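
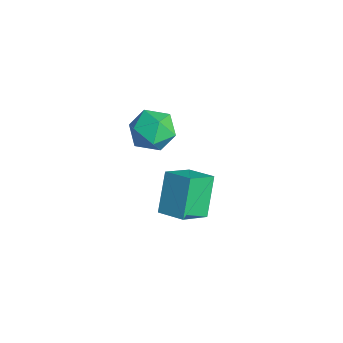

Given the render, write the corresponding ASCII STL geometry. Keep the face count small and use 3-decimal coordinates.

solid 
facet normal 0.505 0.674 -0.539
outer loop
vertex 0.111 2.012 0.043
vertex -0.501 2.641 0.257
vertex 0.224 2.519 0.783
endloop
endfacet
facet normal 0.946 0.183 -0.269
outer loop
vertex 0.111 2.012 0.043
vertex 0.224 2.519 0.783
vertex 0.403 1.633 0.811
endloop
endfacet
facet normal 0.733 -0.457 -0.504
outer loop
vertex 0.111 2.012 0.043
vertex 0.403 1.633 0.811
vertex -0.212 1.208 0.303
endloop
endfacet
facet normal 0.161 -0.362 -0.918
outer loop
vertex 0.111 2.012 0.043
vertex -0.212 1.208 0.303
vertex -0.771 1.831 -0.04
endloop
endfacet
facet normal 0.019 0.339 -0.941
outer loop
vertex 0.111 2.012 0.043
vertex -0.771 1.831 -0.04
vertex -0.501 2.641 0.257
endloop
endfacet
facet normal 0.877 0.191 0.440
outer loop
vertex 0.403 1.633 0.811
vertex 0.224 2.519 0.783
vertex -0.029 2.029 1.5
endloop
endfacet
facet normal 0.163 0.987 0.004
outer loop
vertex 0.224 2.519 0.783
vertex -0.501 2.641 0.257
vertex -0.588 2.652 1.157
endloop
endfacet
facet normal -0.622 0.444 -0.645
outer loop
vertex -0.501 2.641 0.257
vertex -0.771 1.831 -0.04
vertex -1.203 2.227 0.649
endloop
endfacet
facet normal -0.393 -0.688 -0.609
outer loop
vertex -0.771 1.831 -0.04
vertex -0.212 1.208 0.303
vertex -1.024 1.341 0.677
endloop
endfacet
facet normal 0.532 -0.844 0.062
outer loop
vertex -0.212 1.208 0.303
vertex 0.403 1.633 0.811
vertex -0.299 1.219 1.203
endloop
endfacet
facet normal -0.161 0.362 0.918
outer loop
vertex -0.911 1.848 1.417
vertex -0.029 2.029 1.5
vertex -0.588 2.652 1.157
endloop
endfacet
facet normal -0.733 0.457 0.504
outer loop
vertex -0.911 1.848 1.417
vertex -0.588 2.652 1.157
vertex -1.203 2.227 0.649
endloop
endfacet
facet normal -0.946 -0.183 0.269
outer loop
vertex -0.911 1.848 1.417
vertex -1.203 2.227 0.649
vertex -1.024 1.341 0.677
endloop
endfacet
facet normal -0.505 -0.674 0.539
outer loop
vertex -0.911 1.848 1.417
vertex -1.024 1.341 0.677
vertex -0.299 1.219 1.203
endloop
endfacet
facet normal -0.019 -0.339 0.941
outer loop
vertex -0.911 1.848 1.417
vertex -0.299 1.219 1.203
vertex -0.029 2.029 1.5
endloop
endfacet
facet normal 0.393 0.688 0.609
outer loop
vertex -0.588 2.652 1.157
vertex -0.029 2.029 1.5
vertex 0.224 2.519 0.783
endloop
endfacet
facet normal -0.532 0.844 -0.062
outer loop
vertex -1.203 2.227 0.649
vertex -0.588 2.652 1.157
vertex -0.501 2.641 0.257
endloop
endfacet
facet normal -0.877 -0.191 -0.440
outer loop
vertex -1.024 1.341 0.677
vertex -1.203 2.227 0.649
vertex -0.771 1.831 -0.04
endloop
endfacet
facet normal -0.163 -0.987 -0.004
outer loop
vertex -0.299 1.219 1.203
vertex -1.024 1.341 0.677
vertex -0.212 1.208 0.303
endloop
endfacet
facet normal 0.622 -0.444 0.645
outer loop
vertex -0.029 2.029 1.5
vertex -0.299 1.219 1.203
vertex 0.403 1.633 0.811
endloop
endfacet
facet normal -0.473 0.361 0.804
outer loop
vertex -0.657 2.496 -2.167
vertex 0.288 3.027 -1.85
vertex -1.022 3.559 -2.859
endloop
endfacet
facet normal -0.837 -0.470 -0.281
outer loop
vertex -0.228 2.953 -4.21
vertex -0.657 2.496 -2.167
vertex -1.022 3.559 -2.859
endloop
endfacet
facet normal -0.473 0.361 0.804
outer loop
vertex -1.022 3.559 -2.859
vertex 0.288 3.027 -1.85
vertex -0.077 4.09 -2.542
endloop
endfacet
facet normal -0.277 0.805 -0.524
outer loop
vertex -0.077 4.09 -2.542
vertex -0.228 2.953 -4.21
vertex -1.022 3.559 -2.859
endloop
endfacet
facet normal 0.277 -0.805 0.524
outer loop
vertex -0.657 2.496 -2.167
vertex 1.082 2.421 -3.201
vertex 0.288 3.027 -1.85
endloop
endfacet
facet normal -0.837 -0.470 -0.281
outer loop
vertex 0.137 1.89 -3.518
vertex -0.657 2.496 -2.167
vertex -0.228 2.953 -4.21
endloop
endfacet
facet normal 0.277 -0.805 0.524
outer loop
vertex 0.137 1.89 -3.518
vertex 1.082 2.421 -3.201
vertex -0.657 2.496 -2.167
endloop
endfacet
facet normal 0.837 0.470 0.281
outer loop
vertex 0.288 3.027 -1.85
vertex 1.082 2.421 -3.201
vertex -0.077 4.09 -2.542
endloop
endfacet
facet normal -0.277 0.805 -0.524
outer loop
vertex 0.717 3.484 -3.893
vertex -0.228 2.953 -4.21
vertex -0.077 4.09 -2.542
endloop
endfacet
facet normal 0.837 0.470 0.281
outer loop
vertex -0.077 4.09 -2.542
vertex 1.082 2.421 -3.201
vertex 0.717 3.484 -3.893
endloop
endfacet
facet normal 0.473 -0.361 -0.804
outer loop
vertex 0.717 3.484 -3.893
vertex 0.137 1.89 -3.518
vertex -0.228 2.953 -4.21
endloop
endfacet
facet normal 0.473 -0.361 -0.804
outer loop
vertex 1.082 2.421 -3.201
vertex 0.137 1.89 -3.518
vertex 0.717 3.484 -3.893
endloop
endfacet

endsolid


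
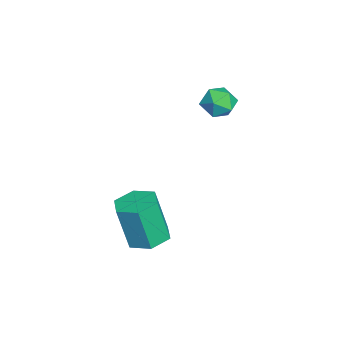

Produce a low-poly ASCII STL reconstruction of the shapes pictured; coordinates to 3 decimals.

solid 
facet normal 0.042 0.238 -0.970
outer loop
vertex 0.805 -2.547 -1.595
vertex -0.001 -2.682 -1.663
vertex 0.274 -1.934 -1.468
endloop
endfacet
facet normal 0.761 0.621 0.185
outer loop
vertex 0.805 -2.547 -1.595
vertex 0.274 -1.934 -1.468
vertex 0.727 -2.983 0.191
endloop
endfacet
facet normal 0.762 0.621 0.185
outer loop
vertex 0.727 -2.983 0.191
vertex 0.274 -1.934 -1.468
vertex 0.197 -2.371 0.318
endloop
endfacet
facet normal -0.042 -0.238 0.970
outer loop
vertex 0.727 -2.983 0.191
vertex 0.197 -2.371 0.318
vertex -0.079 -3.118 0.123
endloop
endfacet
facet normal 0.042 0.238 -0.970
outer loop
vertex 0.274 -1.934 -1.468
vertex -0.001 -2.682 -1.663
vertex -0.532 -2.069 -1.536
endloop
endfacet
facet normal -0.179 0.957 0.227
outer loop
vertex 0.274 -1.934 -1.468
vertex -0.532 -2.069 -1.536
vertex 0.197 -2.371 0.318
endloop
endfacet
facet normal -0.179 0.957 0.227
outer loop
vertex 0.197 -2.371 0.318
vertex -0.532 -2.069 -1.536
vertex -0.609 -2.506 0.25
endloop
endfacet
facet normal -0.042 -0.238 0.970
outer loop
vertex 0.197 -2.371 0.318
vertex -0.609 -2.506 0.25
vertex -0.079 -3.118 0.123
endloop
endfacet
facet normal 0.042 0.238 -0.970
outer loop
vertex -0.532 -2.069 -1.536
vertex -0.001 -2.682 -1.663
vertex -0.807 -2.817 -1.731
endloop
endfacet
facet normal -0.941 0.335 0.041
outer loop
vertex -0.532 -2.069 -1.536
vertex -0.807 -2.817 -1.731
vertex -0.609 -2.506 0.25
endloop
endfacet
facet normal -0.941 0.337 0.041
outer loop
vertex -0.609 -2.506 0.25
vertex -0.807 -2.817 -1.731
vertex -0.885 -3.253 0.055
endloop
endfacet
facet normal -0.042 -0.238 0.970
outer loop
vertex -0.609 -2.506 0.25
vertex -0.885 -3.253 0.055
vertex -0.079 -3.118 0.123
endloop
endfacet
facet normal 0.042 0.238 -0.970
outer loop
vertex -0.807 -2.817 -1.731
vertex -0.001 -2.682 -1.663
vertex -0.277 -3.429 -1.858
endloop
endfacet
facet normal -0.762 -0.621 -0.185
outer loop
vertex -0.807 -2.817 -1.731
vertex -0.277 -3.429 -1.858
vertex -0.885 -3.253 0.055
endloop
endfacet
facet normal -0.761 -0.621 -0.185
outer loop
vertex -0.885 -3.253 0.055
vertex -0.277 -3.429 -1.858
vertex -0.354 -3.866 -0.072
endloop
endfacet
facet normal -0.042 -0.238 0.970
outer loop
vertex -0.885 -3.253 0.055
vertex -0.354 -3.866 -0.072
vertex -0.079 -3.118 0.123
endloop
endfacet
facet normal 0.042 0.238 -0.970
outer loop
vertex -0.277 -3.429 -1.858
vertex -0.001 -2.682 -1.663
vertex 0.529 -3.294 -1.79
endloop
endfacet
facet normal 0.179 -0.957 -0.227
outer loop
vertex -0.277 -3.429 -1.858
vertex 0.529 -3.294 -1.79
vertex -0.354 -3.866 -0.072
endloop
endfacet
facet normal 0.179 -0.957 -0.227
outer loop
vertex -0.354 -3.866 -0.072
vertex 0.529 -3.294 -1.79
vertex 0.452 -3.731 -0.004
endloop
endfacet
facet normal -0.042 -0.238 0.970
outer loop
vertex -0.354 -3.866 -0.072
vertex 0.452 -3.731 -0.004
vertex -0.079 -3.118 0.123
endloop
endfacet
facet normal 0.042 0.238 -0.970
outer loop
vertex 0.529 -3.294 -1.79
vertex -0.001 -2.682 -1.663
vertex 0.805 -2.547 -1.595
endloop
endfacet
facet normal 0.941 -0.337 -0.042
outer loop
vertex 0.529 -3.294 -1.79
vertex 0.805 -2.547 -1.595
vertex 0.452 -3.731 -0.004
endloop
endfacet
facet normal 0.941 -0.335 -0.041
outer loop
vertex 0.452 -3.731 -0.004
vertex 0.805 -2.547 -1.595
vertex 0.727 -2.983 0.191
endloop
endfacet
facet normal -0.042 -0.238 0.970
outer loop
vertex 0.452 -3.731 -0.004
vertex 0.727 -2.983 0.191
vertex -0.079 -3.118 0.123
endloop
endfacet
facet normal -0.420 0.700 -0.577
outer loop
vertex -2.866 -0.117 2.65
vertex -3.52 -0.296 2.909
vertex -3.126 0.214 3.241
endloop
endfacet
facet normal 0.242 0.888 -0.391
outer loop
vertex -2.866 -0.117 2.65
vertex -3.126 0.214 3.241
vertex -2.429 0.013 3.215
endloop
endfacet
facet normal 0.688 0.379 -0.619
outer loop
vertex -2.866 -0.117 2.65
vertex -2.429 0.013 3.215
vertex -2.393 -0.622 2.866
endloop
endfacet
facet normal 0.300 -0.123 -0.946
outer loop
vertex -2.866 -0.117 2.65
vertex -2.393 -0.622 2.866
vertex -3.067 -0.813 2.677
endloop
endfacet
facet normal -0.385 0.075 -0.920
outer loop
vertex -2.866 -0.117 2.65
vertex -3.067 -0.813 2.677
vertex -3.52 -0.296 2.909
endloop
endfacet
facet normal 0.273 0.906 0.322
outer loop
vertex -2.429 0.013 3.215
vertex -3.126 0.214 3.241
vertex -2.813 -0.087 3.823
endloop
endfacet
facet normal -0.798 0.602 0.021
outer loop
vertex -3.126 0.214 3.241
vertex -3.52 -0.296 2.909
vertex -3.487 -0.278 3.634
endloop
endfacet
facet normal -0.740 -0.408 -0.534
outer loop
vertex -3.52 -0.296 2.909
vertex -3.067 -0.813 2.677
vertex -3.451 -0.913 3.285
endloop
endfacet
facet normal 0.368 -0.730 -0.576
outer loop
vertex -3.067 -0.813 2.677
vertex -2.393 -0.622 2.866
vertex -2.754 -1.114 3.259
endloop
endfacet
facet normal 0.995 0.082 -0.047
outer loop
vertex -2.393 -0.622 2.866
vertex -2.429 0.013 3.215
vertex -2.36 -0.604 3.591
endloop
endfacet
facet normal -0.300 0.123 0.946
outer loop
vertex -3.014 -0.783 3.85
vertex -2.813 -0.087 3.823
vertex -3.487 -0.278 3.634
endloop
endfacet
facet normal -0.688 -0.379 0.619
outer loop
vertex -3.014 -0.783 3.85
vertex -3.487 -0.278 3.634
vertex -3.451 -0.913 3.285
endloop
endfacet
facet normal -0.242 -0.888 0.391
outer loop
vertex -3.014 -0.783 3.85
vertex -3.451 -0.913 3.285
vertex -2.754 -1.114 3.259
endloop
endfacet
facet normal 0.420 -0.700 0.577
outer loop
vertex -3.014 -0.783 3.85
vertex -2.754 -1.114 3.259
vertex -2.36 -0.604 3.591
endloop
endfacet
facet normal 0.385 -0.075 0.920
outer loop
vertex -3.014 -0.783 3.85
vertex -2.36 -0.604 3.591
vertex -2.813 -0.087 3.823
endloop
endfacet
facet normal -0.368 0.730 0.576
outer loop
vertex -3.487 -0.278 3.634
vertex -2.813 -0.087 3.823
vertex -3.126 0.214 3.241
endloop
endfacet
facet normal -0.995 -0.082 0.047
outer loop
vertex -3.451 -0.913 3.285
vertex -3.487 -0.278 3.634
vertex -3.52 -0.296 2.909
endloop
endfacet
facet normal -0.273 -0.906 -0.322
outer loop
vertex -2.754 -1.114 3.259
vertex -3.451 -0.913 3.285
vertex -3.067 -0.813 2.677
endloop
endfacet
facet normal 0.798 -0.602 -0.021
outer loop
vertex -2.36 -0.604 3.591
vertex -2.754 -1.114 3.259
vertex -2.393 -0.622 2.866
endloop
endfacet
facet normal 0.740 0.408 0.534
outer loop
vertex -2.813 -0.087 3.823
vertex -2.36 -0.604 3.591
vertex -2.429 0.013 3.215
endloop
endfacet

endsolid


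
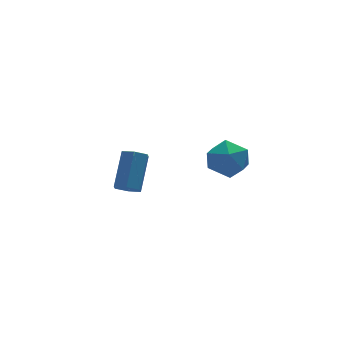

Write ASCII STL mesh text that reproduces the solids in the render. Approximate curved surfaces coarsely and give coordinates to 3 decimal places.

solid 
facet normal 0.221 0.817 0.532
outer loop
vertex -1.203 -0.675 3.508
vertex -0.882 -1.311 4.352
vertex -0.152 -1.007 3.581
endloop
endfacet
facet normal 0.308 0.937 -0.167
outer loop
vertex -1.203 -0.675 3.508
vertex -0.152 -1.007 3.581
vertex -0.666 -1.012 2.604
endloop
endfacet
facet normal -0.317 0.812 -0.491
outer loop
vertex -1.203 -0.675 3.508
vertex -0.666 -1.012 2.604
vertex -1.713 -1.32 2.77
endloop
endfacet
facet normal -0.788 0.615 0.007
outer loop
vertex -1.203 -0.675 3.508
vertex -1.713 -1.32 2.77
vertex -1.847 -1.504 3.851
endloop
endfacet
facet normal -0.456 0.619 0.640
outer loop
vertex -1.203 -0.675 3.508
vertex -1.847 -1.504 3.851
vertex -0.882 -1.311 4.352
endloop
endfacet
facet normal 0.782 0.465 -0.414
outer loop
vertex -0.666 -1.012 2.604
vertex -0.152 -1.007 3.581
vertex -0.013 -1.856 2.889
endloop
endfacet
facet normal 0.643 0.273 0.716
outer loop
vertex -0.152 -1.007 3.581
vertex -0.882 -1.311 4.352
vertex -0.147 -2.04 3.97
endloop
endfacet
facet normal -0.452 -0.049 0.890
outer loop
vertex -0.882 -1.311 4.352
vertex -1.847 -1.504 3.851
vertex -1.194 -2.348 4.136
endloop
endfacet
facet normal -0.990 -0.054 -0.132
outer loop
vertex -1.847 -1.504 3.851
vertex -1.713 -1.32 2.77
vertex -1.708 -2.353 3.159
endloop
endfacet
facet normal -0.226 0.263 -0.938
outer loop
vertex -1.713 -1.32 2.77
vertex -0.666 -1.012 2.604
vertex -0.978 -2.049 2.388
endloop
endfacet
facet normal 0.788 -0.615 -0.007
outer loop
vertex -0.657 -2.685 3.232
vertex -0.013 -1.856 2.889
vertex -0.147 -2.04 3.97
endloop
endfacet
facet normal 0.317 -0.812 0.491
outer loop
vertex -0.657 -2.685 3.232
vertex -0.147 -2.04 3.97
vertex -1.194 -2.348 4.136
endloop
endfacet
facet normal -0.308 -0.937 0.167
outer loop
vertex -0.657 -2.685 3.232
vertex -1.194 -2.348 4.136
vertex -1.708 -2.353 3.159
endloop
endfacet
facet normal -0.221 -0.817 -0.532
outer loop
vertex -0.657 -2.685 3.232
vertex -1.708 -2.353 3.159
vertex -0.978 -2.049 2.388
endloop
endfacet
facet normal 0.456 -0.619 -0.640
outer loop
vertex -0.657 -2.685 3.232
vertex -0.978 -2.049 2.388
vertex -0.013 -1.856 2.889
endloop
endfacet
facet normal 0.990 0.054 0.132
outer loop
vertex -0.147 -2.04 3.97
vertex -0.013 -1.856 2.889
vertex -0.152 -1.007 3.581
endloop
endfacet
facet normal 0.226 -0.263 0.938
outer loop
vertex -1.194 -2.348 4.136
vertex -0.147 -2.04 3.97
vertex -0.882 -1.311 4.352
endloop
endfacet
facet normal -0.782 -0.465 0.414
outer loop
vertex -1.708 -2.353 3.159
vertex -1.194 -2.348 4.136
vertex -1.847 -1.504 3.851
endloop
endfacet
facet normal -0.643 -0.273 -0.716
outer loop
vertex -0.978 -2.049 2.388
vertex -1.708 -2.353 3.159
vertex -1.713 -1.32 2.77
endloop
endfacet
facet normal 0.452 0.049 -0.890
outer loop
vertex -0.013 -1.856 2.889
vertex -0.978 -2.049 2.388
vertex -0.666 -1.012 2.604
endloop
endfacet
facet normal -0.419 -0.564 -0.712
outer loop
vertex -3.349 2.577 -0.748
vertex -3.754 3.117 -0.937
vertex -3.127 3.028 -1.236
endloop
endfacet
facet normal 0.851 -0.517 -0.091
outer loop
vertex -3.349 2.577 -0.748
vertex -3.127 3.028 -1.236
vertex -2.482 3.744 0.725
endloop
endfacet
facet normal 0.850 -0.518 -0.091
outer loop
vertex -2.482 3.744 0.725
vertex -3.127 3.028 -1.236
vertex -2.259 4.195 0.238
endloop
endfacet
facet normal 0.419 0.563 0.713
outer loop
vertex -2.482 3.744 0.725
vertex -2.259 4.195 0.238
vertex -2.886 4.283 0.537
endloop
endfacet
facet normal -0.419 -0.563 -0.712
outer loop
vertex -3.127 3.028 -1.236
vertex -3.754 3.117 -0.937
vertex -3.532 3.567 -1.424
endloop
endfacet
facet normal 0.700 0.299 -0.649
outer loop
vertex -3.127 3.028 -1.236
vertex -3.532 3.567 -1.424
vertex -2.259 4.195 0.238
endloop
endfacet
facet normal 0.700 0.298 -0.649
outer loop
vertex -2.259 4.195 0.238
vertex -3.532 3.567 -1.424
vertex -2.664 4.734 0.049
endloop
endfacet
facet normal 0.419 0.564 0.712
outer loop
vertex -2.259 4.195 0.238
vertex -2.664 4.734 0.049
vertex -2.886 4.283 0.537
endloop
endfacet
facet normal -0.420 -0.563 -0.712
outer loop
vertex -3.532 3.567 -1.424
vertex -3.754 3.117 -0.937
vertex -4.158 3.656 -1.125
endloop
endfacet
facet normal -0.150 0.816 -0.558
outer loop
vertex -3.532 3.567 -1.424
vertex -4.158 3.656 -1.125
vertex -2.664 4.734 0.049
endloop
endfacet
facet normal -0.150 0.816 -0.558
outer loop
vertex -2.664 4.734 0.049
vertex -4.158 3.656 -1.125
vertex -3.291 4.823 0.348
endloop
endfacet
facet normal 0.419 0.564 0.712
outer loop
vertex -2.664 4.734 0.049
vertex -3.291 4.823 0.348
vertex -2.886 4.283 0.537
endloop
endfacet
facet normal -0.419 -0.563 -0.713
outer loop
vertex -4.158 3.656 -1.125
vertex -3.754 3.117 -0.937
vertex -4.381 3.205 -0.638
endloop
endfacet
facet normal -0.851 0.518 0.090
outer loop
vertex -4.158 3.656 -1.125
vertex -4.381 3.205 -0.638
vertex -3.291 4.823 0.348
endloop
endfacet
facet normal -0.851 0.518 0.091
outer loop
vertex -3.291 4.823 0.348
vertex -4.381 3.205 -0.638
vertex -3.513 4.372 0.836
endloop
endfacet
facet normal 0.419 0.564 0.712
outer loop
vertex -3.291 4.823 0.348
vertex -3.513 4.372 0.836
vertex -2.886 4.283 0.537
endloop
endfacet
facet normal -0.419 -0.564 -0.712
outer loop
vertex -4.381 3.205 -0.638
vertex -3.754 3.117 -0.937
vertex -3.976 2.666 -0.449
endloop
endfacet
facet normal -0.700 -0.299 0.649
outer loop
vertex -4.381 3.205 -0.638
vertex -3.976 2.666 -0.449
vertex -3.513 4.372 0.836
endloop
endfacet
facet normal -0.699 -0.299 0.649
outer loop
vertex -3.513 4.372 0.836
vertex -3.976 2.666 -0.449
vertex -3.108 3.833 1.024
endloop
endfacet
facet normal 0.419 0.563 0.712
outer loop
vertex -3.513 4.372 0.836
vertex -3.108 3.833 1.024
vertex -2.886 4.283 0.537
endloop
endfacet
facet normal -0.419 -0.564 -0.712
outer loop
vertex -3.976 2.666 -0.449
vertex -3.754 3.117 -0.937
vertex -3.349 2.577 -0.748
endloop
endfacet
facet normal 0.150 -0.816 0.558
outer loop
vertex -3.976 2.666 -0.449
vertex -3.349 2.577 -0.748
vertex -3.108 3.833 1.024
endloop
endfacet
facet normal 0.150 -0.816 0.558
outer loop
vertex -3.108 3.833 1.024
vertex -3.349 2.577 -0.748
vertex -2.482 3.744 0.725
endloop
endfacet
facet normal 0.420 0.563 0.712
outer loop
vertex -3.108 3.833 1.024
vertex -2.482 3.744 0.725
vertex -2.886 4.283 0.537
endloop
endfacet

endsolid


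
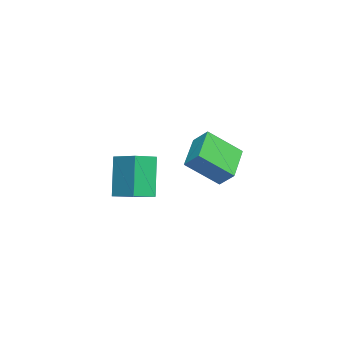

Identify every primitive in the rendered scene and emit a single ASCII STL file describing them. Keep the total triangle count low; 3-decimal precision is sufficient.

solid 
facet normal -0.918 -0.016 0.397
outer loop
vertex -4.23 -0.72 2.442
vertex -4.783 0.681 1.219
vertex -4.507 -1.411 1.775
endloop
endfacet
facet normal 0.285 -0.722 0.630
outer loop
vertex -2.717 -1.381 1.001
vertex -4.23 -0.72 2.442
vertex -4.507 -1.411 1.775
endloop
endfacet
facet normal -0.918 -0.016 0.396
outer loop
vertex -4.507 -1.411 1.775
vertex -4.783 0.681 1.219
vertex -5.059 -0.01 0.552
endloop
endfacet
facet normal -0.277 -0.692 -0.667
outer loop
vertex -5.059 -0.01 0.552
vertex -2.717 -1.381 1.001
vertex -4.507 -1.411 1.775
endloop
endfacet
facet normal 0.277 0.692 0.667
outer loop
vertex -4.23 -0.72 2.442
vertex -2.993 0.711 0.445
vertex -4.783 0.681 1.219
endloop
endfacet
facet normal 0.285 -0.722 0.630
outer loop
vertex -2.441 -0.69 1.668
vertex -4.23 -0.72 2.442
vertex -2.717 -1.381 1.001
endloop
endfacet
facet normal 0.277 0.692 0.667
outer loop
vertex -2.441 -0.69 1.668
vertex -2.993 0.711 0.445
vertex -4.23 -0.72 2.442
endloop
endfacet
facet normal -0.285 0.722 -0.630
outer loop
vertex -4.783 0.681 1.219
vertex -2.993 0.711 0.445
vertex -5.059 -0.01 0.552
endloop
endfacet
facet normal -0.277 -0.692 -0.667
outer loop
vertex -3.27 0.02 -0.222
vertex -2.717 -1.381 1.001
vertex -5.059 -0.01 0.552
endloop
endfacet
facet normal -0.285 0.722 -0.630
outer loop
vertex -5.059 -0.01 0.552
vertex -2.993 0.711 0.445
vertex -3.27 0.02 -0.222
endloop
endfacet
facet normal 0.918 0.016 -0.397
outer loop
vertex -3.27 0.02 -0.222
vertex -2.441 -0.69 1.668
vertex -2.717 -1.381 1.001
endloop
endfacet
facet normal 0.918 0.015 -0.397
outer loop
vertex -2.993 0.711 0.445
vertex -2.441 -0.69 1.668
vertex -3.27 0.02 -0.222
endloop
endfacet
facet normal -0.725 0.638 -0.258
outer loop
vertex -0.593 -2.916 2.04
vertex 0.251 -1.774 2.493
vertex 0.214 -2.763 0.151
endloop
endfacet
facet normal -0.567 -0.766 -0.304
outer loop
vertex 0.989 -3.446 0.427
vertex -0.593 -2.916 2.04
vertex 0.214 -2.763 0.151
endloop
endfacet
facet normal -0.725 0.638 -0.258
outer loop
vertex 0.214 -2.763 0.151
vertex 0.251 -1.774 2.493
vertex 1.058 -1.621 0.604
endloop
endfacet
facet normal 0.392 0.074 -0.917
outer loop
vertex 1.058 -1.621 0.604
vertex 0.989 -3.446 0.427
vertex 0.214 -2.763 0.151
endloop
endfacet
facet normal -0.392 -0.074 0.917
outer loop
vertex -0.593 -2.916 2.04
vertex 1.026 -2.457 2.769
vertex 0.251 -1.774 2.493
endloop
endfacet
facet normal -0.567 -0.766 -0.304
outer loop
vertex 0.182 -3.599 2.316
vertex -0.593 -2.916 2.04
vertex 0.989 -3.446 0.427
endloop
endfacet
facet normal -0.392 -0.074 0.917
outer loop
vertex 0.182 -3.599 2.316
vertex 1.026 -2.457 2.769
vertex -0.593 -2.916 2.04
endloop
endfacet
facet normal 0.567 0.766 0.304
outer loop
vertex 0.251 -1.774 2.493
vertex 1.026 -2.457 2.769
vertex 1.058 -1.621 0.604
endloop
endfacet
facet normal 0.392 0.074 -0.917
outer loop
vertex 1.833 -2.304 0.88
vertex 0.989 -3.446 0.427
vertex 1.058 -1.621 0.604
endloop
endfacet
facet normal 0.567 0.766 0.304
outer loop
vertex 1.058 -1.621 0.604
vertex 1.026 -2.457 2.769
vertex 1.833 -2.304 0.88
endloop
endfacet
facet normal 0.725 -0.638 0.258
outer loop
vertex 1.833 -2.304 0.88
vertex 0.182 -3.599 2.316
vertex 0.989 -3.446 0.427
endloop
endfacet
facet normal 0.725 -0.638 0.258
outer loop
vertex 1.026 -2.457 2.769
vertex 0.182 -3.599 2.316
vertex 1.833 -2.304 0.88
endloop
endfacet

endsolid


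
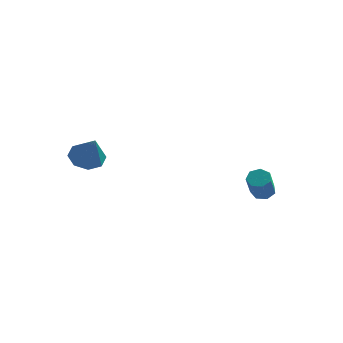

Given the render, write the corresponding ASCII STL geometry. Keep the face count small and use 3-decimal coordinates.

solid 
facet normal -0.142 0.626 -0.767
outer loop
vertex 4.227 2.62 0.334
vertex 3.898 2.281 0.118
vertex 3.793 2.666 0.452
endloop
endfacet
facet normal 0.241 0.773 0.586
outer loop
vertex 4.227 2.62 0.334
vertex 3.793 2.666 0.452
vertex 4.432 1.719 1.438
endloop
endfacet
facet normal 0.240 0.773 0.587
outer loop
vertex 4.432 1.719 1.438
vertex 3.793 2.666 0.452
vertex 3.998 1.764 1.556
endloop
endfacet
facet normal 0.143 -0.626 0.766
outer loop
vertex 4.432 1.719 1.438
vertex 3.998 1.764 1.556
vertex 4.102 1.379 1.222
endloop
endfacet
facet normal -0.143 0.626 -0.767
outer loop
vertex 3.793 2.666 0.452
vertex 3.898 2.281 0.118
vertex 3.439 2.421 0.318
endloop
endfacet
facet normal -0.603 0.560 0.569
outer loop
vertex 3.793 2.666 0.452
vertex 3.439 2.421 0.318
vertex 3.998 1.764 1.556
endloop
endfacet
facet normal -0.601 0.561 0.569
outer loop
vertex 3.998 1.764 1.556
vertex 3.439 2.421 0.318
vertex 3.643 1.52 1.422
endloop
endfacet
facet normal 0.141 -0.627 0.766
outer loop
vertex 3.998 1.764 1.556
vertex 3.643 1.52 1.422
vertex 4.102 1.379 1.222
endloop
endfacet
facet normal -0.143 0.626 -0.767
outer loop
vertex 3.439 2.421 0.318
vertex 3.898 2.281 0.118
vertex 3.429 2.071 0.034
endloop
endfacet
facet normal -0.990 -0.072 0.124
outer loop
vertex 3.439 2.421 0.318
vertex 3.429 2.071 0.034
vertex 3.643 1.52 1.422
endloop
endfacet
facet normal -0.990 -0.074 0.123
outer loop
vertex 3.643 1.52 1.422
vertex 3.429 2.071 0.034
vertex 3.634 1.169 1.137
endloop
endfacet
facet normal 0.142 -0.626 0.767
outer loop
vertex 3.643 1.52 1.422
vertex 3.634 1.169 1.137
vertex 4.102 1.379 1.222
endloop
endfacet
facet normal -0.143 0.626 -0.767
outer loop
vertex 3.429 2.071 0.034
vertex 3.898 2.281 0.118
vertex 3.773 1.879 -0.187
endloop
endfacet
facet normal -0.632 -0.653 -0.417
outer loop
vertex 3.429 2.071 0.034
vertex 3.773 1.879 -0.187
vertex 3.634 1.169 1.137
endloop
endfacet
facet normal -0.632 -0.654 -0.417
outer loop
vertex 3.634 1.169 1.137
vertex 3.773 1.879 -0.187
vertex 3.978 0.977 0.917
endloop
endfacet
facet normal 0.141 -0.626 0.767
outer loop
vertex 3.634 1.169 1.137
vertex 3.978 0.977 0.917
vertex 4.102 1.379 1.222
endloop
endfacet
facet normal -0.142 0.626 -0.767
outer loop
vertex 3.773 1.879 -0.187
vertex 3.898 2.281 0.118
vertex 4.21 1.989 -0.178
endloop
endfacet
facet normal 0.200 -0.740 -0.642
outer loop
vertex 3.773 1.879 -0.187
vertex 4.21 1.989 -0.178
vertex 3.978 0.977 0.917
endloop
endfacet
facet normal 0.201 -0.740 -0.642
outer loop
vertex 3.978 0.977 0.917
vertex 4.21 1.989 -0.178
vertex 4.415 1.088 0.926
endloop
endfacet
facet normal 0.143 -0.626 0.767
outer loop
vertex 3.978 0.977 0.917
vertex 4.415 1.088 0.926
vertex 4.102 1.379 1.222
endloop
endfacet
facet normal -0.142 0.626 -0.767
outer loop
vertex 4.21 1.989 -0.178
vertex 3.898 2.281 0.118
vertex 4.412 2.319 0.054
endloop
endfacet
facet normal 0.883 -0.270 -0.384
outer loop
vertex 4.21 1.989 -0.178
vertex 4.412 2.319 0.054
vertex 4.415 1.088 0.926
endloop
endfacet
facet normal 0.883 -0.270 -0.384
outer loop
vertex 4.415 1.088 0.926
vertex 4.412 2.319 0.054
vertex 4.617 1.418 1.158
endloop
endfacet
facet normal 0.143 -0.626 0.766
outer loop
vertex 4.415 1.088 0.926
vertex 4.617 1.418 1.158
vertex 4.102 1.379 1.222
endloop
endfacet
facet normal -0.142 0.626 -0.767
outer loop
vertex 4.412 2.319 0.054
vertex 3.898 2.281 0.118
vertex 4.227 2.62 0.334
endloop
endfacet
facet normal 0.901 0.403 0.162
outer loop
vertex 4.412 2.319 0.054
vertex 4.227 2.62 0.334
vertex 4.617 1.418 1.158
endloop
endfacet
facet normal 0.901 0.403 0.162
outer loop
vertex 4.617 1.418 1.158
vertex 4.227 2.62 0.334
vertex 4.432 1.719 1.438
endloop
endfacet
facet normal 0.143 -0.626 0.767
outer loop
vertex 4.617 1.418 1.158
vertex 4.432 1.719 1.438
vertex 4.102 1.379 1.222
endloop
endfacet
facet normal -0.474 0.395 -0.787
outer loop
vertex -0.413 -3.209 2.753
vertex -1.06 -3.19 3.152
vertex -0.481 -2.71 3.044
endloop
endfacet
facet normal 0.991 0.133 0.003
outer loop
vertex -0.413 -3.209 2.753
vertex -0.481 -2.71 3.044
vertex -0.34 -3.79 4.348
endloop
endfacet
facet normal -0.474 0.394 -0.787
outer loop
vertex -0.481 -2.71 3.044
vertex -1.06 -3.19 3.152
vertex -0.888 -2.492 3.398
endloop
endfacet
facet normal 0.684 0.596 0.420
outer loop
vertex -0.481 -2.71 3.044
vertex -0.888 -2.492 3.398
vertex -0.34 -3.79 4.348
endloop
endfacet
facet normal -0.474 0.394 -0.787
outer loop
vertex -0.888 -2.492 3.398
vertex -1.06 -3.19 3.152
vertex -1.396 -2.683 3.608
endloop
endfacet
facet normal 0.094 0.613 0.784
outer loop
vertex -0.888 -2.492 3.398
vertex -1.396 -2.683 3.608
vertex -0.34 -3.79 4.348
endloop
endfacet
facet normal -0.473 0.395 -0.788
outer loop
vertex -1.396 -2.683 3.608
vertex -1.06 -3.19 3.152
vertex -1.707 -3.171 3.55
endloop
endfacet
facet normal -0.437 0.173 0.883
outer loop
vertex -1.396 -2.683 3.608
vertex -1.707 -3.171 3.55
vertex -0.34 -3.79 4.348
endloop
endfacet
facet normal -0.473 0.395 -0.788
outer loop
vertex -1.707 -3.171 3.55
vertex -1.06 -3.19 3.152
vertex -1.639 -3.67 3.259
endloop
endfacet
facet normal -0.594 -0.464 0.657
outer loop
vertex -1.707 -3.171 3.55
vertex -1.639 -3.67 3.259
vertex -0.34 -3.79 4.348
endloop
endfacet
facet normal -0.473 0.395 -0.787
outer loop
vertex -1.639 -3.67 3.259
vertex -1.06 -3.19 3.152
vertex -1.232 -3.888 2.905
endloop
endfacet
facet normal -0.287 -0.927 0.241
outer loop
vertex -1.639 -3.67 3.259
vertex -1.232 -3.888 2.905
vertex -0.34 -3.79 4.348
endloop
endfacet
facet normal -0.473 0.395 -0.788
outer loop
vertex -1.232 -3.888 2.905
vertex -1.06 -3.19 3.152
vertex -0.724 -3.697 2.696
endloop
endfacet
facet normal 0.304 -0.945 -0.124
outer loop
vertex -1.232 -3.888 2.905
vertex -0.724 -3.697 2.696
vertex -0.34 -3.79 4.348
endloop
endfacet
facet normal -0.474 0.394 -0.787
outer loop
vertex -0.724 -3.697 2.696
vertex -1.06 -3.19 3.152
vertex -0.413 -3.209 2.753
endloop
endfacet
facet normal 0.834 -0.505 -0.222
outer loop
vertex -0.724 -3.697 2.696
vertex -0.413 -3.209 2.753
vertex -0.34 -3.79 4.348
endloop
endfacet

endsolid


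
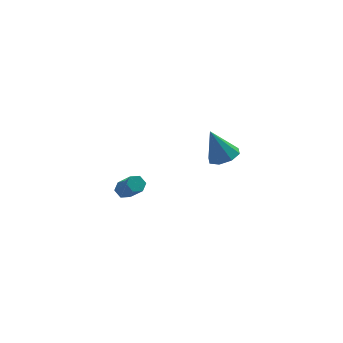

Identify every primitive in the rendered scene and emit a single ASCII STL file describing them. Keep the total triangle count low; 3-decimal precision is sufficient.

solid 
facet normal -0.237 0.623 -0.746
outer loop
vertex -1.435 3.817 -3.319
vertex -1.947 3.777 -3.19
vertex -1.648 4.154 -2.97
endloop
endfacet
facet normal 0.884 0.456 0.100
outer loop
vertex -1.435 3.817 -3.319
vertex -1.648 4.154 -2.97
vertex -1.08 2.883 -2.199
endloop
endfacet
facet normal 0.885 0.455 0.099
outer loop
vertex -1.08 2.883 -2.199
vertex -1.648 4.154 -2.97
vertex -1.293 3.221 -1.851
endloop
endfacet
facet normal 0.236 -0.621 0.748
outer loop
vertex -1.08 2.883 -2.199
vertex -1.293 3.221 -1.851
vertex -1.593 2.843 -2.07
endloop
endfacet
facet normal -0.237 0.623 -0.746
outer loop
vertex -1.648 4.154 -2.97
vertex -1.947 3.777 -3.19
vertex -2.16 4.114 -2.841
endloop
endfacet
facet normal 0.095 0.779 0.619
outer loop
vertex -1.648 4.154 -2.97
vertex -2.16 4.114 -2.841
vertex -1.293 3.221 -1.851
endloop
endfacet
facet normal 0.096 0.780 0.619
outer loop
vertex -1.293 3.221 -1.851
vertex -2.16 4.114 -2.841
vertex -1.805 3.181 -1.721
endloop
endfacet
facet normal 0.238 -0.621 0.746
outer loop
vertex -1.293 3.221 -1.851
vertex -1.805 3.181 -1.721
vertex -1.593 2.843 -2.07
endloop
endfacet
facet normal -0.236 0.623 -0.746
outer loop
vertex -2.16 4.114 -2.841
vertex -1.947 3.777 -3.19
vertex -2.46 3.737 -3.061
endloop
endfacet
facet normal -0.790 0.325 0.521
outer loop
vertex -2.16 4.114 -2.841
vertex -2.46 3.737 -3.061
vertex -1.805 3.181 -1.721
endloop
endfacet
facet normal -0.790 0.324 0.521
outer loop
vertex -1.805 3.181 -1.721
vertex -2.46 3.737 -3.061
vertex -2.105 2.803 -1.941
endloop
endfacet
facet normal 0.237 -0.622 0.746
outer loop
vertex -1.805 3.181 -1.721
vertex -2.105 2.803 -1.941
vertex -1.593 2.843 -2.07
endloop
endfacet
facet normal -0.236 0.621 -0.748
outer loop
vertex -2.46 3.737 -3.061
vertex -1.947 3.777 -3.19
vertex -2.247 3.399 -3.409
endloop
endfacet
facet normal -0.885 -0.455 -0.099
outer loop
vertex -2.46 3.737 -3.061
vertex -2.247 3.399 -3.409
vertex -2.105 2.803 -1.941
endloop
endfacet
facet normal -0.884 -0.456 -0.100
outer loop
vertex -2.105 2.803 -1.941
vertex -2.247 3.399 -3.409
vertex -1.892 2.466 -2.29
endloop
endfacet
facet normal 0.237 -0.623 0.746
outer loop
vertex -2.105 2.803 -1.941
vertex -1.892 2.466 -2.29
vertex -1.593 2.843 -2.07
endloop
endfacet
facet normal -0.238 0.621 -0.746
outer loop
vertex -2.247 3.399 -3.409
vertex -1.947 3.777 -3.19
vertex -1.735 3.439 -3.539
endloop
endfacet
facet normal -0.096 -0.779 -0.619
outer loop
vertex -2.247 3.399 -3.409
vertex -1.735 3.439 -3.539
vertex -1.892 2.466 -2.29
endloop
endfacet
facet normal -0.095 -0.779 -0.619
outer loop
vertex -1.892 2.466 -2.29
vertex -1.735 3.439 -3.539
vertex -1.38 2.506 -2.419
endloop
endfacet
facet normal 0.237 -0.623 0.746
outer loop
vertex -1.892 2.466 -2.29
vertex -1.38 2.506 -2.419
vertex -1.593 2.843 -2.07
endloop
endfacet
facet normal -0.237 0.622 -0.746
outer loop
vertex -1.735 3.439 -3.539
vertex -1.947 3.777 -3.19
vertex -1.435 3.817 -3.319
endloop
endfacet
facet normal 0.790 -0.324 -0.520
outer loop
vertex -1.735 3.439 -3.539
vertex -1.435 3.817 -3.319
vertex -1.38 2.506 -2.419
endloop
endfacet
facet normal 0.790 -0.324 -0.521
outer loop
vertex -1.38 2.506 -2.419
vertex -1.435 3.817 -3.319
vertex -1.08 2.883 -2.199
endloop
endfacet
facet normal 0.236 -0.623 0.746
outer loop
vertex -1.38 2.506 -2.419
vertex -1.08 2.883 -2.199
vertex -1.593 2.843 -2.07
endloop
endfacet
facet normal 0.316 -0.257 -0.913
outer loop
vertex 1.974 -1.602 3.109
vertex 1.21 -1.76 2.889
vertex 1.688 -1.107 2.871
endloop
endfacet
facet normal 0.633 0.601 0.489
outer loop
vertex 1.974 -1.602 3.109
vertex 1.688 -1.107 2.871
vertex 0.67 -1.32 4.451
endloop
endfacet
facet normal 0.317 -0.257 -0.913
outer loop
vertex 1.688 -1.107 2.871
vertex 1.21 -1.76 2.889
vertex 1.123 -0.994 2.643
endloop
endfacet
facet normal 0.112 0.973 0.204
outer loop
vertex 1.688 -1.107 2.871
vertex 1.123 -0.994 2.643
vertex 0.67 -1.32 4.451
endloop
endfacet
facet normal 0.317 -0.257 -0.913
outer loop
vertex 1.123 -0.994 2.643
vertex 1.21 -1.76 2.889
vertex 0.609 -1.33 2.559
endloop
endfacet
facet normal -0.549 0.836 0.013
outer loop
vertex 1.123 -0.994 2.643
vertex 0.609 -1.33 2.559
vertex 0.67 -1.32 4.451
endloop
endfacet
facet normal 0.317 -0.258 -0.913
outer loop
vertex 0.609 -1.33 2.559
vertex 1.21 -1.76 2.889
vertex 0.447 -1.918 2.669
endloop
endfacet
facet normal -0.962 0.271 0.030
outer loop
vertex 0.609 -1.33 2.559
vertex 0.447 -1.918 2.669
vertex 0.67 -1.32 4.451
endloop
endfacet
facet normal 0.317 -0.257 -0.913
outer loop
vertex 0.447 -1.918 2.669
vertex 1.21 -1.76 2.889
vertex 0.733 -2.414 2.908
endloop
endfacet
facet normal -0.886 -0.394 0.243
outer loop
vertex 0.447 -1.918 2.669
vertex 0.733 -2.414 2.908
vertex 0.67 -1.32 4.451
endloop
endfacet
facet normal 0.317 -0.258 -0.913
outer loop
vertex 0.733 -2.414 2.908
vertex 1.21 -1.76 2.889
vertex 1.298 -2.527 3.136
endloop
endfacet
facet normal -0.366 -0.766 0.528
outer loop
vertex 0.733 -2.414 2.908
vertex 1.298 -2.527 3.136
vertex 0.67 -1.32 4.451
endloop
endfacet
facet normal 0.316 -0.258 -0.913
outer loop
vertex 1.298 -2.527 3.136
vertex 1.21 -1.76 2.889
vertex 1.812 -2.191 3.219
endloop
endfacet
facet normal 0.295 -0.629 0.719
outer loop
vertex 1.298 -2.527 3.136
vertex 1.812 -2.191 3.219
vertex 0.67 -1.32 4.451
endloop
endfacet
facet normal 0.316 -0.257 -0.913
outer loop
vertex 1.812 -2.191 3.219
vertex 1.21 -1.76 2.889
vertex 1.974 -1.602 3.109
endloop
endfacet
facet normal 0.709 -0.064 0.702
outer loop
vertex 1.812 -2.191 3.219
vertex 1.974 -1.602 3.109
vertex 0.67 -1.32 4.451
endloop
endfacet

endsolid


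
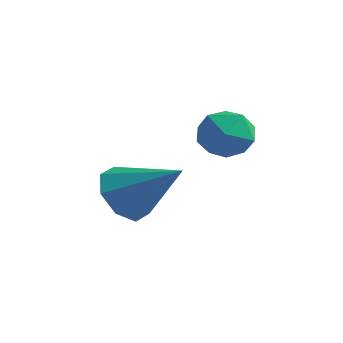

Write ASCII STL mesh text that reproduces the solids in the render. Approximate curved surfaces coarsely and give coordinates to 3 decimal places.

solid 
facet normal -0.809 -0.173 -0.561
outer loop
vertex 0.315 1.652 -1.521
vertex -0.184 1.869 -0.868
vertex 0.175 2.287 -1.515
endloop
endfacet
facet normal 0.831 0.188 -0.524
outer loop
vertex 0.315 1.652 -1.521
vertex 0.175 2.287 -1.515
vertex 1.224 2.171 0.108
endloop
endfacet
facet normal -0.810 -0.173 -0.561
outer loop
vertex 0.175 2.287 -1.515
vertex -0.184 1.869 -0.868
vertex -0.175 2.678 -1.13
endloop
endfacet
facet normal 0.547 0.783 -0.298
outer loop
vertex 0.175 2.287 -1.515
vertex -0.175 2.678 -1.13
vertex 1.224 2.171 0.108
endloop
endfacet
facet normal -0.809 -0.173 -0.562
outer loop
vertex -0.175 2.678 -1.13
vertex -0.184 1.869 -0.868
vertex -0.531 2.595 -0.592
endloop
endfacet
facet normal 0.137 0.961 0.239
outer loop
vertex -0.175 2.678 -1.13
vertex -0.531 2.595 -0.592
vertex 1.224 2.171 0.108
endloop
endfacet
facet normal -0.810 -0.174 -0.561
outer loop
vertex -0.531 2.595 -0.592
vertex -0.184 1.869 -0.868
vertex -0.683 2.087 -0.215
endloop
endfacet
facet normal -0.158 0.618 0.770
outer loop
vertex -0.531 2.595 -0.592
vertex -0.683 2.087 -0.215
vertex 1.224 2.171 0.108
endloop
endfacet
facet normal -0.810 -0.173 -0.561
outer loop
vertex -0.683 2.087 -0.215
vertex -0.184 1.869 -0.868
vertex -0.543 1.452 -0.221
endloop
endfacet
facet normal -0.165 -0.046 0.985
outer loop
vertex -0.683 2.087 -0.215
vertex -0.543 1.452 -0.221
vertex 1.224 2.171 0.108
endloop
endfacet
facet normal -0.810 -0.173 -0.561
outer loop
vertex -0.543 1.452 -0.221
vertex -0.184 1.869 -0.868
vertex -0.193 1.061 -0.606
endloop
endfacet
facet normal 0.119 -0.640 0.759
outer loop
vertex -0.543 1.452 -0.221
vertex -0.193 1.061 -0.606
vertex 1.224 2.171 0.108
endloop
endfacet
facet normal -0.810 -0.173 -0.561
outer loop
vertex -0.193 1.061 -0.606
vertex -0.184 1.869 -0.868
vertex 0.162 1.144 -1.144
endloop
endfacet
facet normal 0.529 -0.819 0.223
outer loop
vertex -0.193 1.061 -0.606
vertex 0.162 1.144 -1.144
vertex 1.224 2.171 0.108
endloop
endfacet
facet normal -0.809 -0.173 -0.561
outer loop
vertex 0.162 1.144 -1.144
vertex -0.184 1.869 -0.868
vertex 0.315 1.652 -1.521
endloop
endfacet
facet normal 0.824 -0.476 -0.308
outer loop
vertex 0.162 1.144 -1.144
vertex 0.315 1.652 -1.521
vertex 1.224 2.171 0.108
endloop
endfacet
facet normal 0.070 0.903 -0.423
outer loop
vertex 2.503 2.7 0.804
vertex 1.864 2.912 1.151
vertex 2.533 3.019 1.49
endloop
endfacet
facet normal 0.716 0.620 -0.320
outer loop
vertex 2.503 2.7 0.804
vertex 2.533 3.019 1.49
vertex 2.974 2.426 1.328
endloop
endfacet
facet normal 0.743 -0.001 -0.669
outer loop
vertex 2.503 2.7 0.804
vertex 2.974 2.426 1.328
vertex 2.579 1.952 0.89
endloop
endfacet
facet normal 0.114 -0.102 -0.988
outer loop
vertex 2.503 2.7 0.804
vertex 2.579 1.952 0.89
vertex 1.893 2.252 0.78
endloop
endfacet
facet normal -0.303 0.457 -0.836
outer loop
vertex 2.503 2.7 0.804
vertex 1.893 2.252 0.78
vertex 1.864 2.912 1.151
endloop
endfacet
facet normal 0.789 0.484 0.377
outer loop
vertex 2.974 2.426 1.328
vertex 2.533 3.019 1.49
vertex 2.627 2.468 2.0
endloop
endfacet
facet normal -0.258 0.943 0.211
outer loop
vertex 2.533 3.019 1.49
vertex 1.864 2.912 1.151
vertex 1.941 2.768 1.89
endloop
endfacet
facet normal -0.861 0.220 -0.458
outer loop
vertex 1.864 2.912 1.151
vertex 1.893 2.252 0.78
vertex 1.546 2.294 1.452
endloop
endfacet
facet normal -0.186 -0.684 -0.705
outer loop
vertex 1.893 2.252 0.78
vertex 2.579 1.952 0.89
vertex 1.987 1.701 1.29
endloop
endfacet
facet normal 0.833 -0.520 -0.188
outer loop
vertex 2.579 1.952 0.89
vertex 2.974 2.426 1.328
vertex 2.656 1.808 1.629
endloop
endfacet
facet normal -0.114 0.102 0.988
outer loop
vertex 2.017 2.02 1.976
vertex 2.627 2.468 2.0
vertex 1.941 2.768 1.89
endloop
endfacet
facet normal -0.743 0.001 0.669
outer loop
vertex 2.017 2.02 1.976
vertex 1.941 2.768 1.89
vertex 1.546 2.294 1.452
endloop
endfacet
facet normal -0.716 -0.620 0.320
outer loop
vertex 2.017 2.02 1.976
vertex 1.546 2.294 1.452
vertex 1.987 1.701 1.29
endloop
endfacet
facet normal -0.070 -0.903 0.423
outer loop
vertex 2.017 2.02 1.976
vertex 1.987 1.701 1.29
vertex 2.656 1.808 1.629
endloop
endfacet
facet normal 0.303 -0.457 0.836
outer loop
vertex 2.017 2.02 1.976
vertex 2.656 1.808 1.629
vertex 2.627 2.468 2.0
endloop
endfacet
facet normal 0.186 0.684 0.705
outer loop
vertex 1.941 2.768 1.89
vertex 2.627 2.468 2.0
vertex 2.533 3.019 1.49
endloop
endfacet
facet normal -0.833 0.520 0.188
outer loop
vertex 1.546 2.294 1.452
vertex 1.941 2.768 1.89
vertex 1.864 2.912 1.151
endloop
endfacet
facet normal -0.789 -0.484 -0.377
outer loop
vertex 1.987 1.701 1.29
vertex 1.546 2.294 1.452
vertex 1.893 2.252 0.78
endloop
endfacet
facet normal 0.258 -0.943 -0.211
outer loop
vertex 2.656 1.808 1.629
vertex 1.987 1.701 1.29
vertex 2.579 1.952 0.89
endloop
endfacet
facet normal 0.861 -0.220 0.458
outer loop
vertex 2.627 2.468 2.0
vertex 2.656 1.808 1.629
vertex 2.974 2.426 1.328
endloop
endfacet

endsolid


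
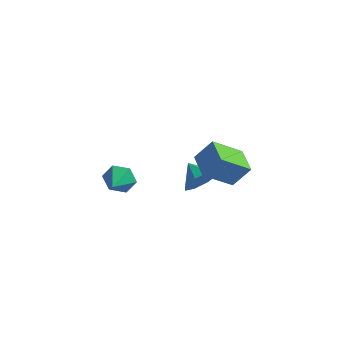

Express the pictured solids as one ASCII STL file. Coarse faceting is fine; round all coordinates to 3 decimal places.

solid 
facet normal -0.107 0.936 -0.335
outer loop
vertex -3.211 3.139 0.337
vertex -3.625 2.851 -0.335
vertex -4.046 3.053 0.363
endloop
endfacet
facet normal 0.050 -0.190 0.981
outer loop
vertex -3.211 3.139 0.337
vertex -4.046 3.053 0.363
vertex -3.495 1.709 0.075
endloop
endfacet
facet normal -0.107 0.936 -0.335
outer loop
vertex -4.046 3.053 0.363
vertex -3.625 2.851 -0.335
vertex -4.461 2.765 -0.308
endloop
endfacet
facet normal -0.686 -0.410 0.601
outer loop
vertex -4.046 3.053 0.363
vertex -4.461 2.765 -0.308
vertex -3.495 1.709 0.075
endloop
endfacet
facet normal -0.107 0.936 -0.337
outer loop
vertex -4.461 2.765 -0.308
vertex -3.625 2.851 -0.335
vertex -4.04 2.562 -1.006
endloop
endfacet
facet normal -0.683 -0.700 -0.208
outer loop
vertex -4.461 2.765 -0.308
vertex -4.04 2.562 -1.006
vertex -3.495 1.709 0.075
endloop
endfacet
facet normal -0.108 0.936 -0.336
outer loop
vertex -4.04 2.562 -1.006
vertex -3.625 2.851 -0.335
vertex -3.205 2.649 -1.033
endloop
endfacet
facet normal 0.060 -0.769 -0.637
outer loop
vertex -4.04 2.562 -1.006
vertex -3.205 2.649 -1.033
vertex -3.495 1.709 0.075
endloop
endfacet
facet normal -0.107 0.936 -0.335
outer loop
vertex -3.205 2.649 -1.033
vertex -3.625 2.851 -0.335
vertex -2.79 2.937 -0.362
endloop
endfacet
facet normal 0.796 -0.548 -0.257
outer loop
vertex -3.205 2.649 -1.033
vertex -2.79 2.937 -0.362
vertex -3.495 1.709 0.075
endloop
endfacet
facet normal -0.107 0.936 -0.335
outer loop
vertex -2.79 2.937 -0.362
vertex -3.625 2.851 -0.335
vertex -3.211 3.139 0.337
endloop
endfacet
facet normal 0.793 -0.259 0.552
outer loop
vertex -2.79 2.937 -0.362
vertex -3.211 3.139 0.337
vertex -3.495 1.709 0.075
endloop
endfacet
facet normal 0.755 -0.496 -0.429
outer loop
vertex 0.778 4.141 0.66
vertex 0.145 3.657 0.106
vertex 0.64 4.487 0.018
endloop
endfacet
facet normal 0.045 0.883 0.466
outer loop
vertex 0.778 4.141 0.66
vertex 0.64 4.487 0.018
vertex -0.745 4.243 0.614
endloop
endfacet
facet normal 0.755 -0.496 -0.429
outer loop
vertex 0.64 4.487 0.018
vertex 0.145 3.657 0.106
vertex 0.212 4.347 -0.573
endloop
endfacet
facet normal -0.207 0.975 -0.081
outer loop
vertex 0.64 4.487 0.018
vertex 0.212 4.347 -0.573
vertex -0.745 4.243 0.614
endloop
endfacet
facet normal 0.754 -0.497 -0.430
outer loop
vertex 0.212 4.347 -0.573
vertex 0.145 3.657 0.106
vertex -0.256 3.803 -0.765
endloop
endfacet
facet normal -0.605 0.671 -0.429
outer loop
vertex 0.212 4.347 -0.573
vertex -0.256 3.803 -0.765
vertex -0.745 4.243 0.614
endloop
endfacet
facet normal 0.754 -0.496 -0.430
outer loop
vertex -0.256 3.803 -0.765
vertex 0.145 3.657 0.106
vertex -0.488 3.174 -0.447
endloop
endfacet
facet normal -0.916 0.150 -0.372
outer loop
vertex -0.256 3.803 -0.765
vertex -0.488 3.174 -0.447
vertex -0.745 4.243 0.614
endloop
endfacet
facet normal 0.754 -0.496 -0.430
outer loop
vertex -0.488 3.174 -0.447
vertex 0.145 3.657 0.106
vertex -0.35 2.828 0.195
endloop
endfacet
facet normal -0.958 -0.283 0.053
outer loop
vertex -0.488 3.174 -0.447
vertex -0.35 2.828 0.195
vertex -0.745 4.243 0.614
endloop
endfacet
facet normal 0.754 -0.497 -0.429
outer loop
vertex -0.35 2.828 0.195
vertex 0.145 3.657 0.106
vertex 0.078 2.968 0.785
endloop
endfacet
facet normal -0.706 -0.375 0.601
outer loop
vertex -0.35 2.828 0.195
vertex 0.078 2.968 0.785
vertex -0.745 4.243 0.614
endloop
endfacet
facet normal 0.754 -0.497 -0.430
outer loop
vertex 0.078 2.968 0.785
vertex 0.145 3.657 0.106
vertex 0.546 3.511 0.978
endloop
endfacet
facet normal -0.308 -0.072 0.949
outer loop
vertex 0.078 2.968 0.785
vertex 0.546 3.511 0.978
vertex -0.745 4.243 0.614
endloop
endfacet
facet normal 0.755 -0.495 -0.430
outer loop
vertex 0.546 3.511 0.978
vertex 0.145 3.657 0.106
vertex 0.778 4.141 0.66
endloop
endfacet
facet normal 0.003 0.450 0.893
outer loop
vertex 0.546 3.511 0.978
vertex 0.778 4.141 0.66
vertex -0.745 4.243 0.614
endloop
endfacet
facet normal -0.594 -0.514 0.620
outer loop
vertex 2.061 0.849 4.589
vertex 1.265 1.931 4.723
vertex 1.354 0.454 3.584
endloop
endfacet
facet normal 0.589 -0.802 -0.100
outer loop
vertex 2.435 1.389 2.457
vertex 2.061 0.849 4.589
vertex 1.354 0.454 3.584
endloop
endfacet
facet normal -0.594 -0.514 0.620
outer loop
vertex 1.354 0.454 3.584
vertex 1.265 1.931 4.723
vertex 0.559 1.536 3.719
endloop
endfacet
facet normal -0.548 -0.305 -0.779
outer loop
vertex 0.559 1.536 3.719
vertex 2.435 1.389 2.457
vertex 1.354 0.454 3.584
endloop
endfacet
facet normal 0.547 0.306 0.779
outer loop
vertex 2.061 0.849 4.589
vertex 2.346 2.866 3.596
vertex 1.265 1.931 4.723
endloop
endfacet
facet normal 0.590 -0.801 -0.099
outer loop
vertex 3.141 1.784 3.461
vertex 2.061 0.849 4.589
vertex 2.435 1.389 2.457
endloop
endfacet
facet normal 0.548 0.306 0.778
outer loop
vertex 3.141 1.784 3.461
vertex 2.346 2.866 3.596
vertex 2.061 0.849 4.589
endloop
endfacet
facet normal -0.590 0.801 0.099
outer loop
vertex 1.265 1.931 4.723
vertex 2.346 2.866 3.596
vertex 0.559 1.536 3.719
endloop
endfacet
facet normal -0.548 -0.307 -0.778
outer loop
vertex 1.639 2.471 2.591
vertex 2.435 1.389 2.457
vertex 0.559 1.536 3.719
endloop
endfacet
facet normal -0.590 0.801 0.100
outer loop
vertex 0.559 1.536 3.719
vertex 2.346 2.866 3.596
vertex 1.639 2.471 2.591
endloop
endfacet
facet normal 0.594 0.514 -0.620
outer loop
vertex 1.639 2.471 2.591
vertex 3.141 1.784 3.461
vertex 2.435 1.389 2.457
endloop
endfacet
facet normal 0.594 0.514 -0.620
outer loop
vertex 2.346 2.866 3.596
vertex 3.141 1.784 3.461
vertex 1.639 2.471 2.591
endloop
endfacet

endsolid


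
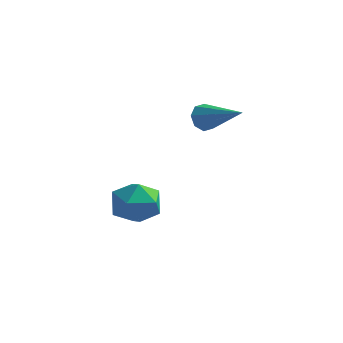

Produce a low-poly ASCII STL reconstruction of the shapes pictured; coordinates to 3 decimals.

solid 
facet normal -0.939 0.093 -0.330
outer loop
vertex -0.176 -0.289 0.324
vertex -0.407 -0.553 0.907
vertex -0.267 0.074 0.686
endloop
endfacet
facet normal 0.554 0.653 -0.516
outer loop
vertex -0.176 -0.289 0.324
vertex -0.267 0.074 0.686
vertex 1.547 -0.747 1.593
endloop
endfacet
facet normal -0.939 0.093 -0.330
outer loop
vertex -0.267 0.074 0.686
vertex -0.407 -0.553 0.907
vertex -0.44 0.07 1.177
endloop
endfacet
facet normal 0.353 0.926 0.132
outer loop
vertex -0.267 0.074 0.686
vertex -0.44 0.07 1.177
vertex 1.547 -0.747 1.593
endloop
endfacet
facet normal -0.940 0.093 -0.329
outer loop
vertex -0.44 0.07 1.177
vertex -0.407 -0.553 0.907
vertex -0.593 -0.299 1.51
endloop
endfacet
facet normal 0.105 0.642 0.760
outer loop
vertex -0.44 0.07 1.177
vertex -0.593 -0.299 1.51
vertex 1.547 -0.747 1.593
endloop
endfacet
facet normal -0.939 0.094 -0.330
outer loop
vertex -0.593 -0.299 1.51
vertex -0.407 -0.553 0.907
vertex -0.638 -0.817 1.49
endloop
endfacet
facet normal -0.046 -0.035 0.998
outer loop
vertex -0.593 -0.299 1.51
vertex -0.638 -0.817 1.49
vertex 1.547 -0.747 1.593
endloop
endfacet
facet normal -0.939 0.093 -0.330
outer loop
vertex -0.638 -0.817 1.49
vertex -0.407 -0.553 0.907
vertex -0.547 -1.181 1.128
endloop
endfacet
facet normal -0.011 -0.706 0.708
outer loop
vertex -0.638 -0.817 1.49
vertex -0.547 -1.181 1.128
vertex 1.547 -0.747 1.593
endloop
endfacet
facet normal -0.939 0.093 -0.330
outer loop
vertex -0.547 -1.181 1.128
vertex -0.407 -0.553 0.907
vertex -0.374 -1.177 0.637
endloop
endfacet
facet normal 0.190 -0.980 0.059
outer loop
vertex -0.547 -1.181 1.128
vertex -0.374 -1.177 0.637
vertex 1.547 -0.747 1.593
endloop
endfacet
facet normal -0.940 0.093 -0.329
outer loop
vertex -0.374 -1.177 0.637
vertex -0.407 -0.553 0.907
vertex -0.221 -0.807 0.304
endloop
endfacet
facet normal 0.439 -0.695 -0.570
outer loop
vertex -0.374 -1.177 0.637
vertex -0.221 -0.807 0.304
vertex 1.547 -0.747 1.593
endloop
endfacet
facet normal -0.939 0.094 -0.330
outer loop
vertex -0.221 -0.807 0.304
vertex -0.407 -0.553 0.907
vertex -0.176 -0.289 0.324
endloop
endfacet
facet normal 0.589 -0.020 -0.808
outer loop
vertex -0.221 -0.807 0.304
vertex -0.176 -0.289 0.324
vertex 1.547 -0.747 1.593
endloop
endfacet
facet normal -0.228 0.919 0.321
outer loop
vertex -3.035 -0.92 -4.048
vertex -3.323 -1.349 -3.025
vertex -2.245 -1.012 -3.223
endloop
endfacet
facet normal 0.289 0.942 -0.172
outer loop
vertex -3.035 -0.92 -4.048
vertex -2.245 -1.012 -3.223
vertex -1.98 -1.29 -4.303
endloop
endfacet
facet normal 0.039 0.640 -0.767
outer loop
vertex -3.035 -0.92 -4.048
vertex -1.98 -1.29 -4.303
vertex -2.894 -1.797 -4.773
endloop
endfacet
facet normal -0.632 0.431 -0.644
outer loop
vertex -3.035 -0.92 -4.048
vertex -2.894 -1.797 -4.773
vertex -3.724 -1.834 -3.983
endloop
endfacet
facet normal -0.797 0.603 0.028
outer loop
vertex -3.035 -0.92 -4.048
vertex -3.724 -1.834 -3.983
vertex -3.323 -1.349 -3.025
endloop
endfacet
facet normal 0.834 0.547 0.064
outer loop
vertex -1.98 -1.29 -4.303
vertex -2.245 -1.012 -3.223
vertex -1.616 -1.946 -3.437
endloop
endfacet
facet normal -0.002 0.510 0.860
outer loop
vertex -2.245 -1.012 -3.223
vertex -3.323 -1.349 -3.025
vertex -2.446 -1.983 -2.647
endloop
endfacet
facet normal -0.922 -0.001 0.387
outer loop
vertex -3.323 -1.349 -3.025
vertex -3.724 -1.834 -3.983
vertex -3.36 -2.49 -3.117
endloop
endfacet
facet normal -0.655 -0.280 -0.701
outer loop
vertex -3.724 -1.834 -3.983
vertex -2.894 -1.797 -4.773
vertex -3.095 -2.768 -4.197
endloop
endfacet
facet normal 0.431 0.059 -0.901
outer loop
vertex -2.894 -1.797 -4.773
vertex -1.98 -1.29 -4.303
vertex -2.017 -2.431 -4.395
endloop
endfacet
facet normal 0.632 -0.431 0.644
outer loop
vertex -2.305 -2.86 -3.372
vertex -1.616 -1.946 -3.437
vertex -2.446 -1.983 -2.647
endloop
endfacet
facet normal -0.039 -0.640 0.767
outer loop
vertex -2.305 -2.86 -3.372
vertex -2.446 -1.983 -2.647
vertex -3.36 -2.49 -3.117
endloop
endfacet
facet normal -0.289 -0.942 0.172
outer loop
vertex -2.305 -2.86 -3.372
vertex -3.36 -2.49 -3.117
vertex -3.095 -2.768 -4.197
endloop
endfacet
facet normal 0.228 -0.919 -0.321
outer loop
vertex -2.305 -2.86 -3.372
vertex -3.095 -2.768 -4.197
vertex -2.017 -2.431 -4.395
endloop
endfacet
facet normal 0.797 -0.603 -0.028
outer loop
vertex -2.305 -2.86 -3.372
vertex -2.017 -2.431 -4.395
vertex -1.616 -1.946 -3.437
endloop
endfacet
facet normal 0.655 0.280 0.701
outer loop
vertex -2.446 -1.983 -2.647
vertex -1.616 -1.946 -3.437
vertex -2.245 -1.012 -3.223
endloop
endfacet
facet normal -0.431 -0.059 0.901
outer loop
vertex -3.36 -2.49 -3.117
vertex -2.446 -1.983 -2.647
vertex -3.323 -1.349 -3.025
endloop
endfacet
facet normal -0.834 -0.547 -0.064
outer loop
vertex -3.095 -2.768 -4.197
vertex -3.36 -2.49 -3.117
vertex -3.724 -1.834 -3.983
endloop
endfacet
facet normal 0.002 -0.510 -0.860
outer loop
vertex -2.017 -2.431 -4.395
vertex -3.095 -2.768 -4.197
vertex -2.894 -1.797 -4.773
endloop
endfacet
facet normal 0.922 0.001 -0.387
outer loop
vertex -1.616 -1.946 -3.437
vertex -2.017 -2.431 -4.395
vertex -1.98 -1.29 -4.303
endloop
endfacet

endsolid


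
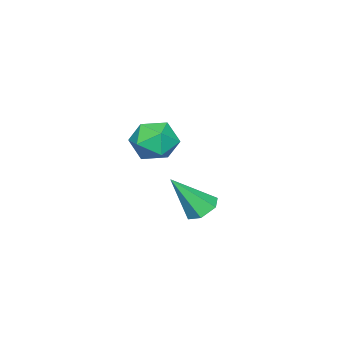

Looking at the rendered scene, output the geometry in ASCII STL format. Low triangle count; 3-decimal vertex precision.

solid 
facet normal -0.380 0.469 -0.797
outer loop
vertex 2.38 1.18 -2.208
vertex 1.851 1.501 -1.767
vertex 2.516 1.851 -1.878
endloop
endfacet
facet normal 0.980 -0.122 -0.155
outer loop
vertex 2.38 1.18 -2.208
vertex 2.516 1.851 -1.878
vertex 2.629 0.539 -0.133
endloop
endfacet
facet normal -0.380 0.469 -0.797
outer loop
vertex 2.516 1.851 -1.878
vertex 1.851 1.501 -1.767
vertex 1.987 2.172 -1.437
endloop
endfacet
facet normal 0.696 0.595 0.402
outer loop
vertex 2.516 1.851 -1.878
vertex 1.987 2.172 -1.437
vertex 2.629 0.539 -0.133
endloop
endfacet
facet normal -0.380 0.469 -0.797
outer loop
vertex 1.987 2.172 -1.437
vertex 1.851 1.501 -1.767
vertex 1.322 1.822 -1.326
endloop
endfacet
facet normal -0.168 0.574 0.801
outer loop
vertex 1.987 2.172 -1.437
vertex 1.322 1.822 -1.326
vertex 2.629 0.539 -0.133
endloop
endfacet
facet normal -0.380 0.470 -0.797
outer loop
vertex 1.322 1.822 -1.326
vertex 1.851 1.501 -1.767
vertex 1.185 1.151 -1.656
endloop
endfacet
facet normal -0.748 -0.164 0.643
outer loop
vertex 1.322 1.822 -1.326
vertex 1.185 1.151 -1.656
vertex 2.629 0.539 -0.133
endloop
endfacet
facet normal -0.379 0.469 -0.797
outer loop
vertex 1.185 1.151 -1.656
vertex 1.851 1.501 -1.767
vertex 1.715 0.83 -2.097
endloop
endfacet
facet normal -0.463 -0.882 0.085
outer loop
vertex 1.185 1.151 -1.656
vertex 1.715 0.83 -2.097
vertex 2.629 0.539 -0.133
endloop
endfacet
facet normal -0.380 0.469 -0.797
outer loop
vertex 1.715 0.83 -2.097
vertex 1.851 1.501 -1.767
vertex 2.38 1.18 -2.208
endloop
endfacet
facet normal 0.401 -0.861 -0.314
outer loop
vertex 1.715 0.83 -2.097
vertex 2.38 1.18 -2.208
vertex 2.629 0.539 -0.133
endloop
endfacet
facet normal 0.044 0.154 0.987
outer loop
vertex -1.635 -2.804 -0.157
vertex -2.703 -3.233 -0.042
vertex -1.787 -3.936 0.027
endloop
endfacet
facet normal 0.693 0.024 0.721
outer loop
vertex -1.635 -2.804 -0.157
vertex -1.787 -3.936 0.027
vertex -1.001 -3.576 -0.741
endloop
endfacet
facet normal 0.829 0.514 0.220
outer loop
vertex -1.635 -2.804 -0.157
vertex -1.001 -3.576 -0.741
vertex -1.431 -2.65 -1.286
endloop
endfacet
facet normal 0.263 0.948 0.177
outer loop
vertex -1.635 -2.804 -0.157
vertex -1.431 -2.65 -1.286
vertex -2.483 -2.439 -0.854
endloop
endfacet
facet normal -0.222 0.727 0.650
outer loop
vertex -1.635 -2.804 -0.157
vertex -2.483 -2.439 -0.854
vertex -2.703 -3.233 -0.042
endloop
endfacet
facet normal 0.677 -0.615 0.404
outer loop
vertex -1.001 -3.576 -0.741
vertex -1.787 -3.936 0.027
vertex -1.677 -4.481 -0.986
endloop
endfacet
facet normal -0.372 -0.403 0.836
outer loop
vertex -1.787 -3.936 0.027
vertex -2.703 -3.233 -0.042
vertex -2.729 -4.27 -0.554
endloop
endfacet
facet normal -0.803 0.521 0.292
outer loop
vertex -2.703 -3.233 -0.042
vertex -2.483 -2.439 -0.854
vertex -3.159 -3.344 -1.099
endloop
endfacet
facet normal -0.019 0.880 -0.475
outer loop
vertex -2.483 -2.439 -0.854
vertex -1.431 -2.65 -1.286
vertex -2.373 -2.984 -1.867
endloop
endfacet
facet normal 0.897 0.178 -0.405
outer loop
vertex -1.431 -2.65 -1.286
vertex -1.001 -3.576 -0.741
vertex -1.457 -3.687 -1.798
endloop
endfacet
facet normal -0.263 -0.948 -0.177
outer loop
vertex -2.525 -4.116 -1.683
vertex -1.677 -4.481 -0.986
vertex -2.729 -4.27 -0.554
endloop
endfacet
facet normal -0.829 -0.514 -0.220
outer loop
vertex -2.525 -4.116 -1.683
vertex -2.729 -4.27 -0.554
vertex -3.159 -3.344 -1.099
endloop
endfacet
facet normal -0.693 -0.024 -0.721
outer loop
vertex -2.525 -4.116 -1.683
vertex -3.159 -3.344 -1.099
vertex -2.373 -2.984 -1.867
endloop
endfacet
facet normal -0.044 -0.154 -0.987
outer loop
vertex -2.525 -4.116 -1.683
vertex -2.373 -2.984 -1.867
vertex -1.457 -3.687 -1.798
endloop
endfacet
facet normal 0.222 -0.727 -0.650
outer loop
vertex -2.525 -4.116 -1.683
vertex -1.457 -3.687 -1.798
vertex -1.677 -4.481 -0.986
endloop
endfacet
facet normal 0.019 -0.880 0.475
outer loop
vertex -2.729 -4.27 -0.554
vertex -1.677 -4.481 -0.986
vertex -1.787 -3.936 0.027
endloop
endfacet
facet normal -0.897 -0.178 0.405
outer loop
vertex -3.159 -3.344 -1.099
vertex -2.729 -4.27 -0.554
vertex -2.703 -3.233 -0.042
endloop
endfacet
facet normal -0.677 0.615 -0.404
outer loop
vertex -2.373 -2.984 -1.867
vertex -3.159 -3.344 -1.099
vertex -2.483 -2.439 -0.854
endloop
endfacet
facet normal 0.372 0.403 -0.836
outer loop
vertex -1.457 -3.687 -1.798
vertex -2.373 -2.984 -1.867
vertex -1.431 -2.65 -1.286
endloop
endfacet
facet normal 0.803 -0.521 -0.292
outer loop
vertex -1.677 -4.481 -0.986
vertex -1.457 -3.687 -1.798
vertex -1.001 -3.576 -0.741
endloop
endfacet

endsolid


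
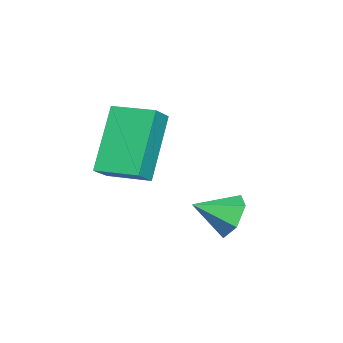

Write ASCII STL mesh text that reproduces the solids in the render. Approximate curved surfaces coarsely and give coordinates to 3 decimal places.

solid 
facet normal -0.354 0.825 -0.440
outer loop
vertex -1.248 2.11 1.857
vertex -1.656 2.213 2.379
vertex -1.04 2.477 2.378
endloop
endfacet
facet normal 0.943 -0.278 -0.181
outer loop
vertex -1.248 2.11 1.857
vertex -1.04 2.477 2.378
vertex -1.284 1.347 2.841
endloop
endfacet
facet normal -0.354 0.825 -0.440
outer loop
vertex -1.04 2.477 2.378
vertex -1.656 2.213 2.379
vertex -1.448 2.58 2.899
endloop
endfacet
facet normal 0.792 0.077 0.605
outer loop
vertex -1.04 2.477 2.378
vertex -1.448 2.58 2.899
vertex -1.284 1.347 2.841
endloop
endfacet
facet normal -0.354 0.825 -0.440
outer loop
vertex -1.448 2.58 2.899
vertex -1.656 2.213 2.379
vertex -2.064 2.316 2.9
endloop
endfacet
facet normal 0.021 -0.044 0.999
outer loop
vertex -1.448 2.58 2.899
vertex -2.064 2.316 2.9
vertex -1.284 1.347 2.841
endloop
endfacet
facet normal -0.354 0.825 -0.440
outer loop
vertex -2.064 2.316 2.9
vertex -1.656 2.213 2.379
vertex -2.272 1.949 2.38
endloop
endfacet
facet normal -0.600 -0.520 0.607
outer loop
vertex -2.064 2.316 2.9
vertex -2.272 1.949 2.38
vertex -1.284 1.347 2.841
endloop
endfacet
facet normal -0.354 0.825 -0.440
outer loop
vertex -2.272 1.949 2.38
vertex -1.656 2.213 2.379
vertex -1.864 1.846 1.858
endloop
endfacet
facet normal -0.450 -0.875 -0.179
outer loop
vertex -2.272 1.949 2.38
vertex -1.864 1.846 1.858
vertex -1.284 1.347 2.841
endloop
endfacet
facet normal -0.354 0.825 -0.440
outer loop
vertex -1.864 1.846 1.858
vertex -1.656 2.213 2.379
vertex -1.248 2.11 1.857
endloop
endfacet
facet normal 0.322 -0.754 -0.573
outer loop
vertex -1.864 1.846 1.858
vertex -1.248 2.11 1.857
vertex -1.284 1.347 2.841
endloop
endfacet
facet normal -0.800 0.162 -0.578
outer loop
vertex -4.214 -1.218 4.292
vertex -4.027 -0.015 4.37
vertex -3.013 -1.296 2.608
endloop
endfacet
facet normal -0.153 -0.986 -0.063
outer loop
vertex -2.373 -1.425 3.07
vertex -4.214 -1.218 4.292
vertex -3.013 -1.296 2.608
endloop
endfacet
facet normal -0.800 0.161 -0.578
outer loop
vertex -3.013 -1.296 2.608
vertex -4.027 -0.015 4.37
vertex -2.826 -0.093 2.685
endloop
endfacet
facet normal 0.580 -0.038 -0.814
outer loop
vertex -2.826 -0.093 2.685
vertex -2.373 -1.425 3.07
vertex -3.013 -1.296 2.608
endloop
endfacet
facet normal -0.580 0.037 0.814
outer loop
vertex -4.214 -1.218 4.292
vertex -3.387 -0.144 4.832
vertex -4.027 -0.015 4.37
endloop
endfacet
facet normal -0.153 -0.986 -0.063
outer loop
vertex -3.574 -1.347 4.755
vertex -4.214 -1.218 4.292
vertex -2.373 -1.425 3.07
endloop
endfacet
facet normal -0.581 0.038 0.813
outer loop
vertex -3.574 -1.347 4.755
vertex -3.387 -0.144 4.832
vertex -4.214 -1.218 4.292
endloop
endfacet
facet normal 0.153 0.986 0.063
outer loop
vertex -4.027 -0.015 4.37
vertex -3.387 -0.144 4.832
vertex -2.826 -0.093 2.685
endloop
endfacet
facet normal 0.581 -0.038 -0.813
outer loop
vertex -2.186 -0.222 3.148
vertex -2.373 -1.425 3.07
vertex -2.826 -0.093 2.685
endloop
endfacet
facet normal 0.153 0.986 0.063
outer loop
vertex -2.826 -0.093 2.685
vertex -3.387 -0.144 4.832
vertex -2.186 -0.222 3.148
endloop
endfacet
facet normal 0.800 -0.162 0.578
outer loop
vertex -2.186 -0.222 3.148
vertex -3.574 -1.347 4.755
vertex -2.373 -1.425 3.07
endloop
endfacet
facet normal 0.800 -0.161 0.578
outer loop
vertex -3.387 -0.144 4.832
vertex -3.574 -1.347 4.755
vertex -2.186 -0.222 3.148
endloop
endfacet

endsolid


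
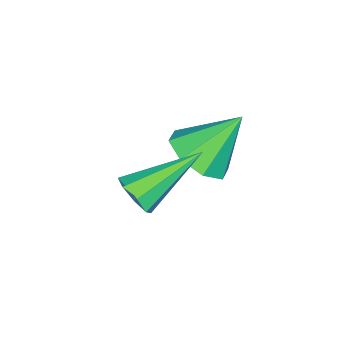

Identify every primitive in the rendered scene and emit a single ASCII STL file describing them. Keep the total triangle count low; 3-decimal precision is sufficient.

solid 
facet normal 0.658 -0.546 -0.519
outer loop
vertex 4.378 2.798 1.142
vertex 4.053 2.945 0.575
vertex 4.556 3.224 0.919
endloop
endfacet
facet normal 0.460 0.253 0.851
outer loop
vertex 4.378 2.798 1.142
vertex 4.556 3.224 0.919
vertex 2.647 4.115 1.685
endloop
endfacet
facet normal 0.658 -0.548 -0.517
outer loop
vertex 4.556 3.224 0.919
vertex 4.053 2.945 0.575
vertex 4.44 3.486 0.494
endloop
endfacet
facet normal 0.507 0.788 0.348
outer loop
vertex 4.556 3.224 0.919
vertex 4.44 3.486 0.494
vertex 2.647 4.115 1.685
endloop
endfacet
facet normal 0.657 -0.547 -0.519
outer loop
vertex 4.44 3.486 0.494
vertex 4.053 2.945 0.575
vertex 4.097 3.432 0.117
endloop
endfacet
facet normal 0.151 0.950 -0.274
outer loop
vertex 4.44 3.486 0.494
vertex 4.097 3.432 0.117
vertex 2.647 4.115 1.685
endloop
endfacet
facet normal 0.657 -0.547 -0.519
outer loop
vertex 4.097 3.432 0.117
vertex 4.053 2.945 0.575
vertex 3.728 3.092 0.008
endloop
endfacet
facet normal -0.401 0.644 -0.651
outer loop
vertex 4.097 3.432 0.117
vertex 3.728 3.092 0.008
vertex 2.647 4.115 1.685
endloop
endfacet
facet normal 0.658 -0.546 -0.519
outer loop
vertex 3.728 3.092 0.008
vertex 4.053 2.945 0.575
vertex 3.55 2.666 0.231
endloop
endfacet
facet normal -0.825 0.050 -0.563
outer loop
vertex 3.728 3.092 0.008
vertex 3.55 2.666 0.231
vertex 2.647 4.115 1.685
endloop
endfacet
facet normal 0.658 -0.547 -0.518
outer loop
vertex 3.55 2.666 0.231
vertex 4.053 2.945 0.575
vertex 3.667 2.404 0.656
endloop
endfacet
facet normal -0.873 -0.485 -0.059
outer loop
vertex 3.55 2.666 0.231
vertex 3.667 2.404 0.656
vertex 2.647 4.115 1.685
endloop
endfacet
facet normal 0.657 -0.546 -0.519
outer loop
vertex 3.667 2.404 0.656
vertex 4.053 2.945 0.575
vertex 4.01 2.458 1.033
endloop
endfacet
facet normal -0.516 -0.646 0.562
outer loop
vertex 3.667 2.404 0.656
vertex 4.01 2.458 1.033
vertex 2.647 4.115 1.685
endloop
endfacet
facet normal 0.658 -0.546 -0.519
outer loop
vertex 4.01 2.458 1.033
vertex 4.053 2.945 0.575
vertex 4.378 2.798 1.142
endloop
endfacet
facet normal 0.036 -0.340 0.940
outer loop
vertex 4.01 2.458 1.033
vertex 4.378 2.798 1.142
vertex 2.647 4.115 1.685
endloop
endfacet
facet normal 0.399 -0.492 -0.774
outer loop
vertex 2.023 3.149 0.418
vertex 1.161 3.235 -0.081
vertex 1.991 3.787 -0.004
endloop
endfacet
facet normal 0.635 0.448 0.629
outer loop
vertex 2.023 3.149 0.418
vertex 1.991 3.787 -0.004
vertex 0.439 4.125 1.321
endloop
endfacet
facet normal 0.398 -0.491 -0.775
outer loop
vertex 1.991 3.787 -0.004
vertex 1.161 3.235 -0.081
vertex 1.473 4.102 -0.47
endloop
endfacet
facet normal 0.370 0.907 0.202
outer loop
vertex 1.991 3.787 -0.004
vertex 1.473 4.102 -0.47
vertex 0.439 4.125 1.321
endloop
endfacet
facet normal 0.399 -0.491 -0.775
outer loop
vertex 1.473 4.102 -0.47
vertex 1.161 3.235 -0.081
vertex 0.771 3.909 -0.709
endloop
endfacet
facet normal -0.218 0.966 -0.139
outer loop
vertex 1.473 4.102 -0.47
vertex 0.771 3.909 -0.709
vertex 0.439 4.125 1.321
endloop
endfacet
facet normal 0.397 -0.492 -0.775
outer loop
vertex 0.771 3.909 -0.709
vertex 1.161 3.235 -0.081
vertex 0.298 3.322 -0.579
endloop
endfacet
facet normal -0.785 0.590 -0.191
outer loop
vertex 0.771 3.909 -0.709
vertex 0.298 3.322 -0.579
vertex 0.439 4.125 1.321
endloop
endfacet
facet normal 0.398 -0.491 -0.775
outer loop
vertex 0.298 3.322 -0.579
vertex 1.161 3.235 -0.081
vertex 0.33 2.684 -0.158
endloop
endfacet
facet normal -0.997 -0.001 0.074
outer loop
vertex 0.298 3.322 -0.579
vertex 0.33 2.684 -0.158
vertex 0.439 4.125 1.321
endloop
endfacet
facet normal 0.398 -0.492 -0.774
outer loop
vertex 0.33 2.684 -0.158
vertex 1.161 3.235 -0.081
vertex 0.848 2.369 0.309
endloop
endfacet
facet normal -0.732 -0.460 0.502
outer loop
vertex 0.33 2.684 -0.158
vertex 0.848 2.369 0.309
vertex 0.439 4.125 1.321
endloop
endfacet
facet normal 0.397 -0.492 -0.774
outer loop
vertex 0.848 2.369 0.309
vertex 1.161 3.235 -0.081
vertex 1.55 2.561 0.547
endloop
endfacet
facet normal -0.144 -0.519 0.843
outer loop
vertex 0.848 2.369 0.309
vertex 1.55 2.561 0.547
vertex 0.439 4.125 1.321
endloop
endfacet
facet normal 0.399 -0.491 -0.774
outer loop
vertex 1.55 2.561 0.547
vertex 1.161 3.235 -0.081
vertex 2.023 3.149 0.418
endloop
endfacet
facet normal 0.422 -0.143 0.895
outer loop
vertex 1.55 2.561 0.547
vertex 2.023 3.149 0.418
vertex 0.439 4.125 1.321
endloop
endfacet

endsolid


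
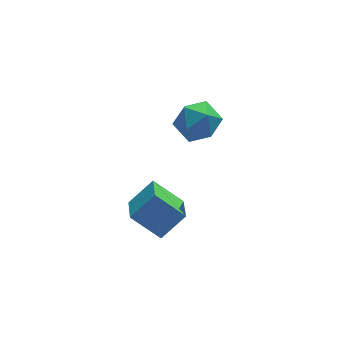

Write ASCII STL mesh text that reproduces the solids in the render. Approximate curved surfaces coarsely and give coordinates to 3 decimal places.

solid 
facet normal -0.732 -0.133 -0.669
outer loop
vertex -2.337 -2.368 -4.369
vertex -3.475 -1.649 -3.266
vertex -2.027 -0.918 -4.996
endloop
endfacet
facet normal 0.653 -0.414 -0.634
outer loop
vertex -0.885 -0.711 -3.954
vertex -2.337 -2.368 -4.369
vertex -2.027 -0.918 -4.996
endloop
endfacet
facet normal -0.732 -0.133 -0.669
outer loop
vertex -2.027 -0.918 -4.996
vertex -3.475 -1.649 -3.266
vertex -3.165 -0.198 -3.893
endloop
endfacet
facet normal 0.192 0.901 -0.390
outer loop
vertex -3.165 -0.198 -3.893
vertex -0.885 -0.711 -3.954
vertex -2.027 -0.918 -4.996
endloop
endfacet
facet normal -0.192 -0.901 0.389
outer loop
vertex -2.337 -2.368 -4.369
vertex -2.333 -1.442 -2.224
vertex -3.475 -1.649 -3.266
endloop
endfacet
facet normal 0.653 -0.414 -0.634
outer loop
vertex -1.195 -2.162 -3.327
vertex -2.337 -2.368 -4.369
vertex -0.885 -0.711 -3.954
endloop
endfacet
facet normal -0.193 -0.901 0.389
outer loop
vertex -1.195 -2.162 -3.327
vertex -2.333 -1.442 -2.224
vertex -2.337 -2.368 -4.369
endloop
endfacet
facet normal -0.653 0.414 0.634
outer loop
vertex -3.475 -1.649 -3.266
vertex -2.333 -1.442 -2.224
vertex -3.165 -0.198 -3.893
endloop
endfacet
facet normal 0.192 0.901 -0.389
outer loop
vertex -2.023 0.008 -2.851
vertex -0.885 -0.711 -3.954
vertex -3.165 -0.198 -3.893
endloop
endfacet
facet normal -0.653 0.414 0.634
outer loop
vertex -3.165 -0.198 -3.893
vertex -2.333 -1.442 -2.224
vertex -2.023 0.008 -2.851
endloop
endfacet
facet normal 0.732 0.133 0.669
outer loop
vertex -2.023 0.008 -2.851
vertex -1.195 -2.162 -3.327
vertex -0.885 -0.711 -3.954
endloop
endfacet
facet normal 0.732 0.133 0.668
outer loop
vertex -2.333 -1.442 -2.224
vertex -1.195 -2.162 -3.327
vertex -2.023 0.008 -2.851
endloop
endfacet
facet normal -0.628 0.697 -0.346
outer loop
vertex 0.788 4.37 -4.3
vertex -0.008 4.063 -3.473
vertex 0.798 4.905 -3.239
endloop
endfacet
facet normal 0.051 0.892 -0.450
outer loop
vertex 0.788 4.37 -4.3
vertex 0.798 4.905 -3.239
vertex 1.821 4.587 -3.753
endloop
endfacet
facet normal 0.366 0.388 -0.846
outer loop
vertex 0.788 4.37 -4.3
vertex 1.821 4.587 -3.753
vertex 1.647 3.549 -4.305
endloop
endfacet
facet normal -0.118 -0.117 -0.986
outer loop
vertex 0.788 4.37 -4.3
vertex 1.647 3.549 -4.305
vertex 0.517 3.226 -4.132
endloop
endfacet
facet normal -0.732 0.074 -0.677
outer loop
vertex 0.788 4.37 -4.3
vertex 0.517 3.226 -4.132
vertex -0.008 4.063 -3.473
endloop
endfacet
facet normal 0.376 0.908 0.186
outer loop
vertex 1.821 4.587 -3.753
vertex 0.798 4.905 -3.239
vertex 1.663 4.414 -2.588
endloop
endfacet
facet normal -0.723 0.594 0.354
outer loop
vertex 0.798 4.905 -3.239
vertex -0.008 4.063 -3.473
vertex 0.533 4.091 -2.415
endloop
endfacet
facet normal -0.891 -0.415 -0.183
outer loop
vertex -0.008 4.063 -3.473
vertex 0.517 3.226 -4.132
vertex 0.359 3.053 -2.967
endloop
endfacet
facet normal 0.102 -0.724 -0.682
outer loop
vertex 0.517 3.226 -4.132
vertex 1.647 3.549 -4.305
vertex 1.382 2.735 -3.481
endloop
endfacet
facet normal 0.885 0.094 -0.455
outer loop
vertex 1.647 3.549 -4.305
vertex 1.821 4.587 -3.753
vertex 2.188 3.577 -3.247
endloop
endfacet
facet normal 0.118 0.117 0.986
outer loop
vertex 1.392 3.27 -2.42
vertex 1.663 4.414 -2.588
vertex 0.533 4.091 -2.415
endloop
endfacet
facet normal -0.366 -0.388 0.846
outer loop
vertex 1.392 3.27 -2.42
vertex 0.533 4.091 -2.415
vertex 0.359 3.053 -2.967
endloop
endfacet
facet normal -0.051 -0.892 0.450
outer loop
vertex 1.392 3.27 -2.42
vertex 0.359 3.053 -2.967
vertex 1.382 2.735 -3.481
endloop
endfacet
facet normal 0.628 -0.697 0.346
outer loop
vertex 1.392 3.27 -2.42
vertex 1.382 2.735 -3.481
vertex 2.188 3.577 -3.247
endloop
endfacet
facet normal 0.732 -0.074 0.677
outer loop
vertex 1.392 3.27 -2.42
vertex 2.188 3.577 -3.247
vertex 1.663 4.414 -2.588
endloop
endfacet
facet normal -0.102 0.724 0.682
outer loop
vertex 0.533 4.091 -2.415
vertex 1.663 4.414 -2.588
vertex 0.798 4.905 -3.239
endloop
endfacet
facet normal -0.885 -0.094 0.455
outer loop
vertex 0.359 3.053 -2.967
vertex 0.533 4.091 -2.415
vertex -0.008 4.063 -3.473
endloop
endfacet
facet normal -0.376 -0.908 -0.186
outer loop
vertex 1.382 2.735 -3.481
vertex 0.359 3.053 -2.967
vertex 0.517 3.226 -4.132
endloop
endfacet
facet normal 0.723 -0.594 -0.354
outer loop
vertex 2.188 3.577 -3.247
vertex 1.382 2.735 -3.481
vertex 1.647 3.549 -4.305
endloop
endfacet
facet normal 0.891 0.415 0.183
outer loop
vertex 1.663 4.414 -2.588
vertex 2.188 3.577 -3.247
vertex 1.821 4.587 -3.753
endloop
endfacet

endsolid
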